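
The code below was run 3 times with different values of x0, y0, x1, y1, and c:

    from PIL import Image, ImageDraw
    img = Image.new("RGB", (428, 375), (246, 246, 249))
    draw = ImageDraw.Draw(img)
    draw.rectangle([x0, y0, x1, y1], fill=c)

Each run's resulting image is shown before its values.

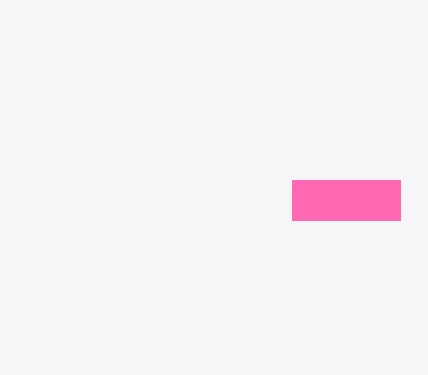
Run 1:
x0 = 292, y0 = 180, x1 = 400, y1 = 220, c = 'hotpink'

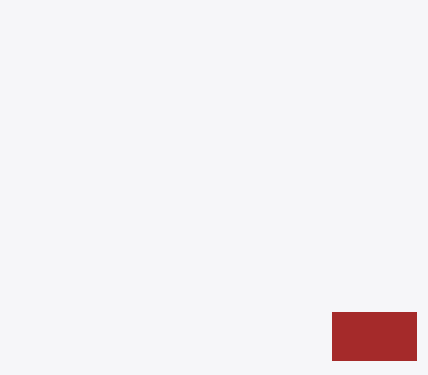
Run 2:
x0 = 332
y0 = 312
x1 = 416
y1 = 360
c = 'brown'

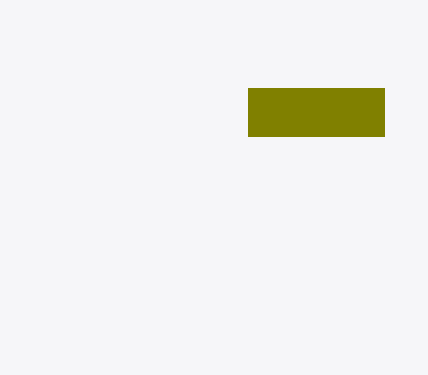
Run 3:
x0 = 248, y0 = 88, x1 = 384, y1 = 136, c = 'olive'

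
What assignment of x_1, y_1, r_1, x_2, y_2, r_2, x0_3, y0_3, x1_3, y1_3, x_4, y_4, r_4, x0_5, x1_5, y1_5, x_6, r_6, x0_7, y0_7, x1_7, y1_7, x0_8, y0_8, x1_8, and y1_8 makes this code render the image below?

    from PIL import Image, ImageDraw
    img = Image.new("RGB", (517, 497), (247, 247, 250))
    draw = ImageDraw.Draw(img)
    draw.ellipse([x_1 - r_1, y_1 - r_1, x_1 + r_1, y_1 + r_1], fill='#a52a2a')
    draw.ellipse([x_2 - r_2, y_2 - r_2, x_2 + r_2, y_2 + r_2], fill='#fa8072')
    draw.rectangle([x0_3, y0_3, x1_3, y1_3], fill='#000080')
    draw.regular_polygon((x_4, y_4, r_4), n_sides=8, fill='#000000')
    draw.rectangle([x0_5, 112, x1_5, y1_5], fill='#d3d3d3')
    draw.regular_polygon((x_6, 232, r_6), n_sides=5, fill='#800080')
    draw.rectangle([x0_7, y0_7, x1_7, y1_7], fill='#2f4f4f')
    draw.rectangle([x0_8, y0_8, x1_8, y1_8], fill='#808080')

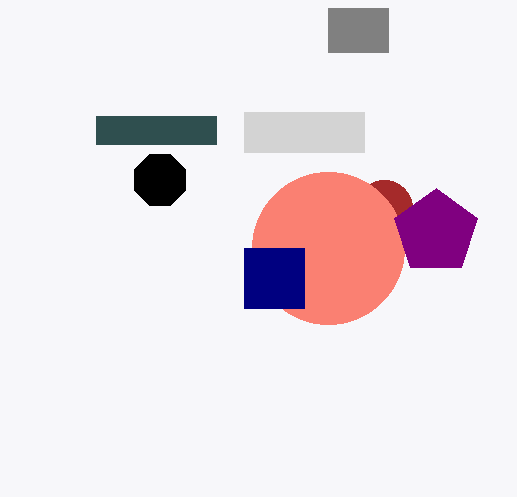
x_1 = 384; y_1 = 208; r_1 = 28; x_2 = 328; y_2 = 248; r_2 = 76; x0_3 = 244; y0_3 = 248; x1_3 = 304; y1_3 = 308; x_4 = 160; y_4 = 180; r_4 = 28; x0_5 = 244; x1_5 = 364; y1_5 = 152; x_6 = 436; r_6 = 44; x0_7 = 96; y0_7 = 116; x1_7 = 216; y1_7 = 144; x0_8 = 328; y0_8 = 8; x1_8 = 388; y1_8 = 52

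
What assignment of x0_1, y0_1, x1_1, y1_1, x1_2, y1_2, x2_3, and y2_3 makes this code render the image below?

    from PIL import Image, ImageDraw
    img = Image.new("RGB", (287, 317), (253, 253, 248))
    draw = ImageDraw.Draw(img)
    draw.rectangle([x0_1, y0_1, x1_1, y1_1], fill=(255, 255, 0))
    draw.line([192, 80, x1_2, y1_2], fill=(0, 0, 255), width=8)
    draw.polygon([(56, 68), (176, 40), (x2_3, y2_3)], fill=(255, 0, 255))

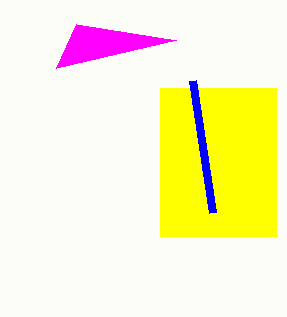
x0_1 = 160
y0_1 = 88
x1_1 = 276
y1_1 = 236
x1_2 = 212
y1_2 = 212
x2_3 = 76
y2_3 = 24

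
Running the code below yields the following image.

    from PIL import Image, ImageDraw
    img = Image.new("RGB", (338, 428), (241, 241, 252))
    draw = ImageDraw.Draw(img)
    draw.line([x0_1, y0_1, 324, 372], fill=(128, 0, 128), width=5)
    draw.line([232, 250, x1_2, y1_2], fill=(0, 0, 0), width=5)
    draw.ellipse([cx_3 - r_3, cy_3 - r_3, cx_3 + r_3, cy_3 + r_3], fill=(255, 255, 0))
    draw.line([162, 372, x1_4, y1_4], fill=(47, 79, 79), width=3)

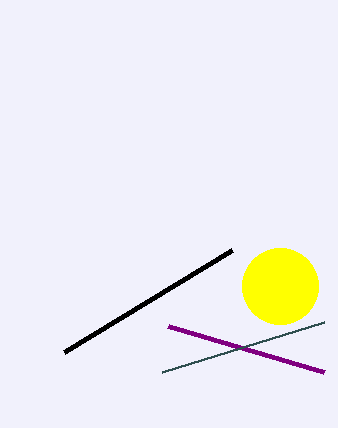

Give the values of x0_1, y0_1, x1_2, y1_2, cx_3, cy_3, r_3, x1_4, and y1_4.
x0_1 = 168, y0_1 = 326, x1_2 = 64, y1_2 = 352, cx_3 = 280, cy_3 = 286, r_3 = 38, x1_4 = 324, y1_4 = 322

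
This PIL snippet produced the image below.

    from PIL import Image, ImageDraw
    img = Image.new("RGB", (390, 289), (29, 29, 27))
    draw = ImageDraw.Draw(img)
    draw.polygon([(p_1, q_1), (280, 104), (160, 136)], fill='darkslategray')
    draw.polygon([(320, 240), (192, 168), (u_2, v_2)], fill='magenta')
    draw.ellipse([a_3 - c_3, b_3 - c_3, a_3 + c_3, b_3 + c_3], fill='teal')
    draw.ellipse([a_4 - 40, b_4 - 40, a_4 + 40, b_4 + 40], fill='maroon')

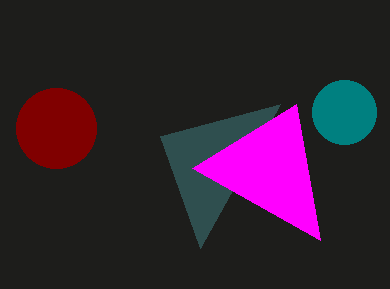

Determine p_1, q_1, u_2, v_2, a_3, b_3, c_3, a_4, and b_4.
p_1 = 200; q_1 = 248; u_2 = 296; v_2 = 104; a_3 = 344; b_3 = 112; c_3 = 32; a_4 = 56; b_4 = 128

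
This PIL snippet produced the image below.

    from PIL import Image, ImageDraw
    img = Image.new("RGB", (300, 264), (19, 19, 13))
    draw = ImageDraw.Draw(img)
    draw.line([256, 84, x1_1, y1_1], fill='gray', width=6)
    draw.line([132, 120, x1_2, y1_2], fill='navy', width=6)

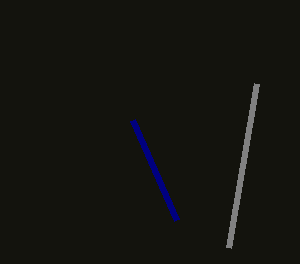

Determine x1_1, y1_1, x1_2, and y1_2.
x1_1 = 228, y1_1 = 248, x1_2 = 176, y1_2 = 220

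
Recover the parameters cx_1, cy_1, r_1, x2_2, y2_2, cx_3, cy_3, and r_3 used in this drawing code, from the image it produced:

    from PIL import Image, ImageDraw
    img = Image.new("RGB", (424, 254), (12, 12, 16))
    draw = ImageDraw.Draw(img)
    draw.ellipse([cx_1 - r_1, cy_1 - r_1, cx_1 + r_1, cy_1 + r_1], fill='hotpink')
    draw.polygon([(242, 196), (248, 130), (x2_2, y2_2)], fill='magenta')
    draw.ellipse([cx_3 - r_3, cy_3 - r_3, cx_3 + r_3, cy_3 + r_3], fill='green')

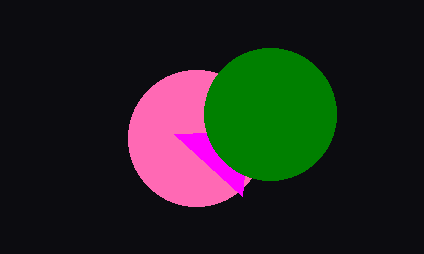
cx_1 = 196
cy_1 = 138
r_1 = 68
x2_2 = 174
y2_2 = 134
cx_3 = 270
cy_3 = 114
r_3 = 66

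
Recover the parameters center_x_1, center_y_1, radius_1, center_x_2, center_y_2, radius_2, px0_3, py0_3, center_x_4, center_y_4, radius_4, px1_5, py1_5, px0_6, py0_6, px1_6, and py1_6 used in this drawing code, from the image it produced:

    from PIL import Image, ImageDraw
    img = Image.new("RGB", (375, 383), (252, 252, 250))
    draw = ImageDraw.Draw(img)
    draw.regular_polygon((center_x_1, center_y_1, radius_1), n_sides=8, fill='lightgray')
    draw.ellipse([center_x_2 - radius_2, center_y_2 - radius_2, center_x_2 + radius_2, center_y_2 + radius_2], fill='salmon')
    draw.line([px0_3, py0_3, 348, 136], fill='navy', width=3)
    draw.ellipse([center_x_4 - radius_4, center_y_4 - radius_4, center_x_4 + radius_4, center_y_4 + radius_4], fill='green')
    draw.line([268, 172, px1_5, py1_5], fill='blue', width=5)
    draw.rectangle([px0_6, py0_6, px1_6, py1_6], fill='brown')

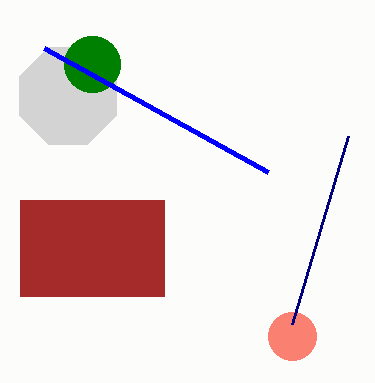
center_x_1 = 68; center_y_1 = 96; radius_1 = 52; center_x_2 = 292; center_y_2 = 336; radius_2 = 24; px0_3 = 292; py0_3 = 324; center_x_4 = 92; center_y_4 = 64; radius_4 = 28; px1_5 = 44; py1_5 = 48; px0_6 = 20; py0_6 = 200; px1_6 = 164; py1_6 = 296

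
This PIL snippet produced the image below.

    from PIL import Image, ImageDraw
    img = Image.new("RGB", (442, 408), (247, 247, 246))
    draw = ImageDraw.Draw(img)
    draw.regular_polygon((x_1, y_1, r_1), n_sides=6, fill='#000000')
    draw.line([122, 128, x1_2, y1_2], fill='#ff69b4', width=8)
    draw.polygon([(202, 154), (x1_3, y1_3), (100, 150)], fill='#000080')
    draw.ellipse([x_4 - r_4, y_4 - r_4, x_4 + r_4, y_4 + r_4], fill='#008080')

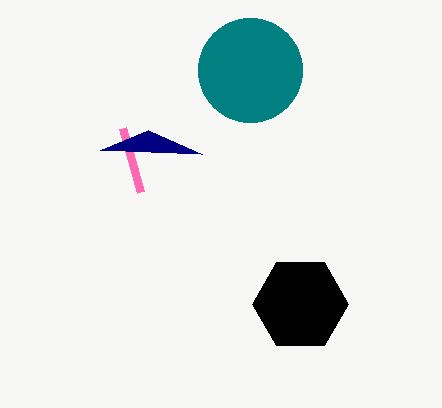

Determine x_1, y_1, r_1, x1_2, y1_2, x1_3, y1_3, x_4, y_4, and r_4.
x_1 = 300; y_1 = 304; r_1 = 48; x1_2 = 140; y1_2 = 192; x1_3 = 148; y1_3 = 130; x_4 = 250; y_4 = 70; r_4 = 52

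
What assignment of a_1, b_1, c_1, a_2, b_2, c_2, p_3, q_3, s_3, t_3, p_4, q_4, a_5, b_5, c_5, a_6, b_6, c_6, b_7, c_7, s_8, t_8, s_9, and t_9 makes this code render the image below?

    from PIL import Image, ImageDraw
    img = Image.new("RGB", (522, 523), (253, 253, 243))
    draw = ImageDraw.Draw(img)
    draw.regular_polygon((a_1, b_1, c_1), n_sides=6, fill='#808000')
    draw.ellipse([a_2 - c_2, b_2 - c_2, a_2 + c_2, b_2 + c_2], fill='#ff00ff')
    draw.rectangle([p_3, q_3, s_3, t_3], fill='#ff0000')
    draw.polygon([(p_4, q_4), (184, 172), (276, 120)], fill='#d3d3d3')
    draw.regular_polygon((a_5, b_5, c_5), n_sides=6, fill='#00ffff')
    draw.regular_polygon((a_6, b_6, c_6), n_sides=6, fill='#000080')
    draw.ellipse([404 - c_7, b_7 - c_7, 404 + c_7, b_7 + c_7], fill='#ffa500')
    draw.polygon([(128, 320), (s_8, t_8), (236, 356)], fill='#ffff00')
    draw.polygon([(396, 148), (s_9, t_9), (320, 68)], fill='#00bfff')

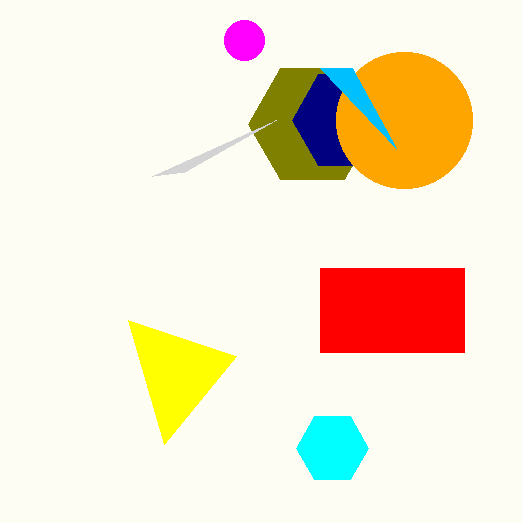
a_1 = 312, b_1 = 124, c_1 = 64, a_2 = 244, b_2 = 40, c_2 = 20, p_3 = 320, q_3 = 268, s_3 = 464, t_3 = 352, p_4 = 152, q_4 = 176, a_5 = 332, b_5 = 448, c_5 = 36, a_6 = 344, b_6 = 120, c_6 = 52, b_7 = 120, c_7 = 68, s_8 = 164, t_8 = 444, s_9 = 352, t_9 = 68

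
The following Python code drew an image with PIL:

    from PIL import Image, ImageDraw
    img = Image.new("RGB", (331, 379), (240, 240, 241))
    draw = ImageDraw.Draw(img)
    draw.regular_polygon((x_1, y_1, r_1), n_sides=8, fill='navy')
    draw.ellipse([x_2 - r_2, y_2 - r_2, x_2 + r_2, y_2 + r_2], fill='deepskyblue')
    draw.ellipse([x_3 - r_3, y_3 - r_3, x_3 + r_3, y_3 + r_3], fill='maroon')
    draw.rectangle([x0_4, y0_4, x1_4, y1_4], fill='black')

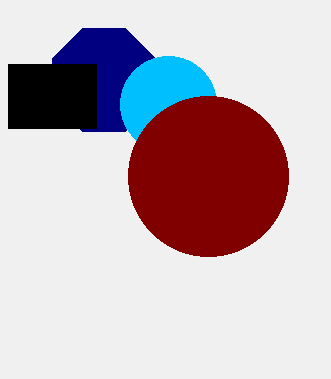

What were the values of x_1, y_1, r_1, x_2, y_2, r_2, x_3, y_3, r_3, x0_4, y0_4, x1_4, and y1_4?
x_1 = 104, y_1 = 80, r_1 = 56, x_2 = 168, y_2 = 104, r_2 = 48, x_3 = 208, y_3 = 176, r_3 = 80, x0_4 = 8, y0_4 = 64, x1_4 = 96, y1_4 = 128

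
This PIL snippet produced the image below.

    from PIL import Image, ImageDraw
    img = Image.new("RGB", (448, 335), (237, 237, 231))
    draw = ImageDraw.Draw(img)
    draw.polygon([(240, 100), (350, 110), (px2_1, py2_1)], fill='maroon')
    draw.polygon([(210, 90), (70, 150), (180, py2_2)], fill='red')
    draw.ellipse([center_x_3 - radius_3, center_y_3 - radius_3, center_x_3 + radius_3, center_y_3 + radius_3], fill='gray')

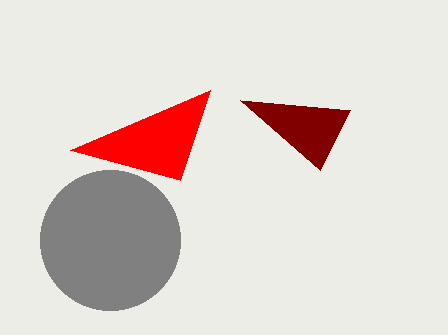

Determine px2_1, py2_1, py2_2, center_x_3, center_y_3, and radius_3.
px2_1 = 320; py2_1 = 170; py2_2 = 180; center_x_3 = 110; center_y_3 = 240; radius_3 = 70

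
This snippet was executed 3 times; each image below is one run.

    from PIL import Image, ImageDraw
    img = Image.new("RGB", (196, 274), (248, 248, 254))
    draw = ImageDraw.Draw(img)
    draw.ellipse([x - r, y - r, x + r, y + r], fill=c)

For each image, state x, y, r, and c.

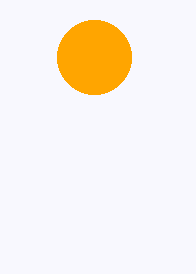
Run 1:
x = 94
y = 57
r = 37
c = 'orange'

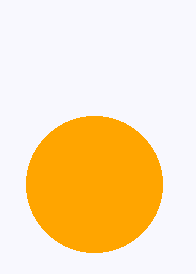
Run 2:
x = 94, y = 184, r = 68, c = 'orange'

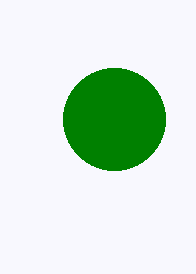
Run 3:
x = 114; y = 119; r = 51; c = 'green'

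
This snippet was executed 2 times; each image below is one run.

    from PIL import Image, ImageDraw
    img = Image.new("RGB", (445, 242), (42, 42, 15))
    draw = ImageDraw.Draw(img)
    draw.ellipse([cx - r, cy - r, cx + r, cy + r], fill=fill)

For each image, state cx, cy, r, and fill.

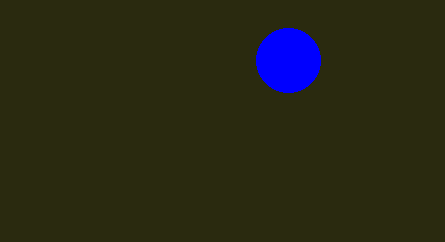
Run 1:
cx = 288, cy = 60, r = 32, fill = 'blue'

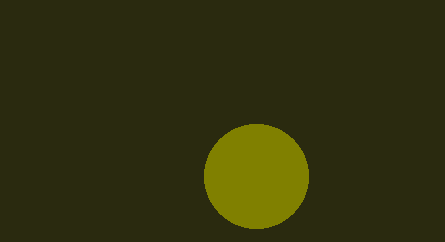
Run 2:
cx = 256
cy = 176
r = 52
fill = 'olive'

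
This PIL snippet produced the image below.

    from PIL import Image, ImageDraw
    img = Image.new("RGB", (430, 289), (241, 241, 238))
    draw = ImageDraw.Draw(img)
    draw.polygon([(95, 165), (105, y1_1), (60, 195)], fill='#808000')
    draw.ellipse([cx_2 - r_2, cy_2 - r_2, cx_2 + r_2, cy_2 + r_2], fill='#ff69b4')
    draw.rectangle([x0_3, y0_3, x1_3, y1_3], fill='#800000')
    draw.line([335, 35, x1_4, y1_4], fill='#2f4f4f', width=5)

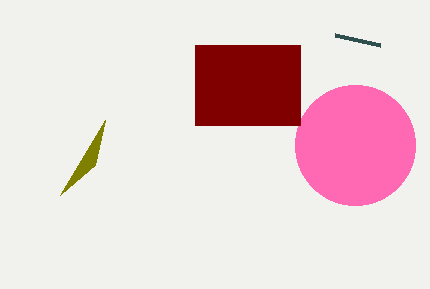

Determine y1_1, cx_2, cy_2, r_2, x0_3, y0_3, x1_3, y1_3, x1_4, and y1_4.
y1_1 = 120; cx_2 = 355; cy_2 = 145; r_2 = 60; x0_3 = 195; y0_3 = 45; x1_3 = 300; y1_3 = 125; x1_4 = 380; y1_4 = 45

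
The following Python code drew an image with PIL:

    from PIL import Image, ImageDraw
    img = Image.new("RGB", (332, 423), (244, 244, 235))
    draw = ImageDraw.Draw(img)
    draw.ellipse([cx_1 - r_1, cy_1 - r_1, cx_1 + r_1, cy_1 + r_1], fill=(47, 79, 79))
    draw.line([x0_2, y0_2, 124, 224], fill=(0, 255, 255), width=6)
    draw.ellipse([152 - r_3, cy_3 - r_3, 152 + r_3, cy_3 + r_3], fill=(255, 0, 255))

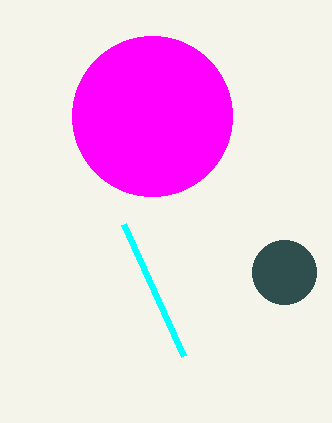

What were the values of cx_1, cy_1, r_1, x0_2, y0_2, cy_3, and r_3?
cx_1 = 284; cy_1 = 272; r_1 = 32; x0_2 = 184; y0_2 = 356; cy_3 = 116; r_3 = 80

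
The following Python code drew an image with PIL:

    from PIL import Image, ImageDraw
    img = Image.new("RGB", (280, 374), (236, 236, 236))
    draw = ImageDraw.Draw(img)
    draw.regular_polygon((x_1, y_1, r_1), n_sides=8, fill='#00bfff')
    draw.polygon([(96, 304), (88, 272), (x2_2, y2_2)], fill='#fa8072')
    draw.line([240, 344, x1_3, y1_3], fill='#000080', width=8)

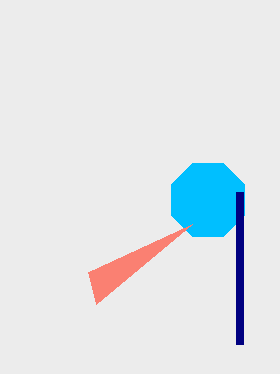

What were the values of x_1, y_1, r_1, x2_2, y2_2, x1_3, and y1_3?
x_1 = 208
y_1 = 200
r_1 = 40
x2_2 = 192
y2_2 = 224
x1_3 = 240
y1_3 = 192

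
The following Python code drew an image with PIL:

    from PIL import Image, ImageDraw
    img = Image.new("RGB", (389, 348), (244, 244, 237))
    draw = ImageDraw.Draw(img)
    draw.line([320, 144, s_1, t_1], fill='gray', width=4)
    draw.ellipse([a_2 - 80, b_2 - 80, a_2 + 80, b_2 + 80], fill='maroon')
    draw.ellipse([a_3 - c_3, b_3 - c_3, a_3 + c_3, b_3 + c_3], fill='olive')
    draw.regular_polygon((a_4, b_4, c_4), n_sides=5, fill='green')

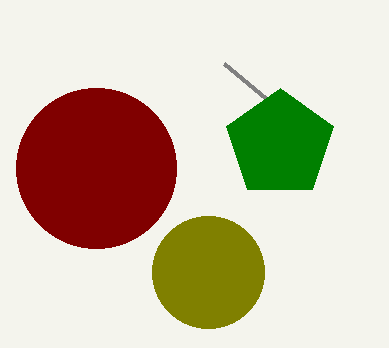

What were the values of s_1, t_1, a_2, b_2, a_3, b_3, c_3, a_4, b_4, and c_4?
s_1 = 224, t_1 = 64, a_2 = 96, b_2 = 168, a_3 = 208, b_3 = 272, c_3 = 56, a_4 = 280, b_4 = 144, c_4 = 56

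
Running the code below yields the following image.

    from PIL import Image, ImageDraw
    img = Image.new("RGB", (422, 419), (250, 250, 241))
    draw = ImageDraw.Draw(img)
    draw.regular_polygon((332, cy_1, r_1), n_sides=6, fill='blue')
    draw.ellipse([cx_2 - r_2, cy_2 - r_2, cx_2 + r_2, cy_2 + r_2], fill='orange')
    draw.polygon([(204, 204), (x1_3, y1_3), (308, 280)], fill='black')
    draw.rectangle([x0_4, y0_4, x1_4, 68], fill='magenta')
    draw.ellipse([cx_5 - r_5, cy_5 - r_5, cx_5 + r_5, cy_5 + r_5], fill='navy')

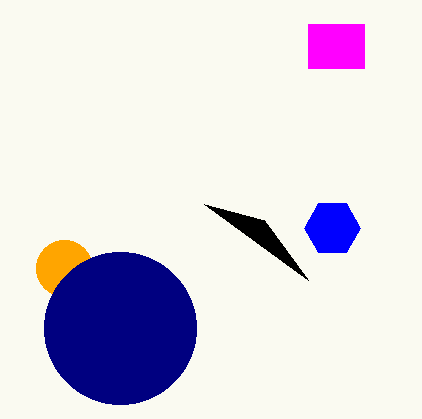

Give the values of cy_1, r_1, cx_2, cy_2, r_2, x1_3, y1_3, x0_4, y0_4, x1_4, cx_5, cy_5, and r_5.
cy_1 = 228
r_1 = 28
cx_2 = 64
cy_2 = 268
r_2 = 28
x1_3 = 264
y1_3 = 220
x0_4 = 308
y0_4 = 24
x1_4 = 364
cx_5 = 120
cy_5 = 328
r_5 = 76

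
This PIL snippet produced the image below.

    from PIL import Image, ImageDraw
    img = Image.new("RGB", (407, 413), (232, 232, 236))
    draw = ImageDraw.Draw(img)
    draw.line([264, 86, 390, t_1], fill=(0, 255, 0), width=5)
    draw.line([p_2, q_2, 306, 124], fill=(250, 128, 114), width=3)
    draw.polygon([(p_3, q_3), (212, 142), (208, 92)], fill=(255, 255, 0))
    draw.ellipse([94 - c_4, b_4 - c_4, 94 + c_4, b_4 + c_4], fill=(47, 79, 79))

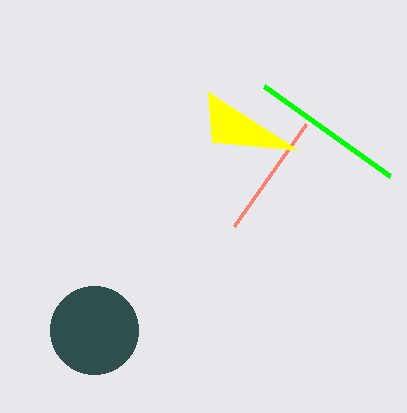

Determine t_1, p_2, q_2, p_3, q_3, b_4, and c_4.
t_1 = 176; p_2 = 234; q_2 = 226; p_3 = 298; q_3 = 150; b_4 = 330; c_4 = 44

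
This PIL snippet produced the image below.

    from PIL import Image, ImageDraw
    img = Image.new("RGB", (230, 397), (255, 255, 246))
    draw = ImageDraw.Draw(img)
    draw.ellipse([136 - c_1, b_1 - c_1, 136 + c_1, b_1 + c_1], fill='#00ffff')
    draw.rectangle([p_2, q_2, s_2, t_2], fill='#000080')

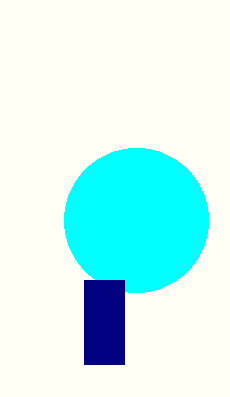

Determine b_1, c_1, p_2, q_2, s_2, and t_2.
b_1 = 220; c_1 = 72; p_2 = 84; q_2 = 280; s_2 = 124; t_2 = 364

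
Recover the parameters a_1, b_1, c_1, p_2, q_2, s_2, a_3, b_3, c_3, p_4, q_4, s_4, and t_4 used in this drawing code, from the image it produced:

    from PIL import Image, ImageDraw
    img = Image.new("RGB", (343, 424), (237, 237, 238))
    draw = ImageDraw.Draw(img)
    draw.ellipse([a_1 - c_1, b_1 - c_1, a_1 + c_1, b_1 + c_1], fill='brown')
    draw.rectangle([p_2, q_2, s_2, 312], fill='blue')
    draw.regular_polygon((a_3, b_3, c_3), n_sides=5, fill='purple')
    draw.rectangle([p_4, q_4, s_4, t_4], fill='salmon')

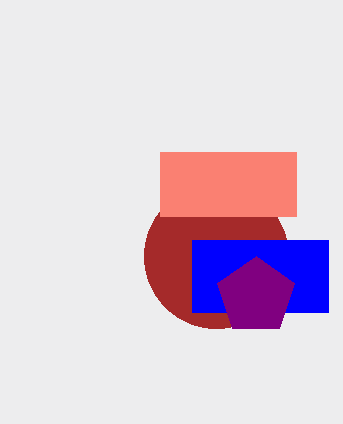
a_1 = 216
b_1 = 256
c_1 = 72
p_2 = 192
q_2 = 240
s_2 = 328
a_3 = 256
b_3 = 296
c_3 = 40
p_4 = 160
q_4 = 152
s_4 = 296
t_4 = 216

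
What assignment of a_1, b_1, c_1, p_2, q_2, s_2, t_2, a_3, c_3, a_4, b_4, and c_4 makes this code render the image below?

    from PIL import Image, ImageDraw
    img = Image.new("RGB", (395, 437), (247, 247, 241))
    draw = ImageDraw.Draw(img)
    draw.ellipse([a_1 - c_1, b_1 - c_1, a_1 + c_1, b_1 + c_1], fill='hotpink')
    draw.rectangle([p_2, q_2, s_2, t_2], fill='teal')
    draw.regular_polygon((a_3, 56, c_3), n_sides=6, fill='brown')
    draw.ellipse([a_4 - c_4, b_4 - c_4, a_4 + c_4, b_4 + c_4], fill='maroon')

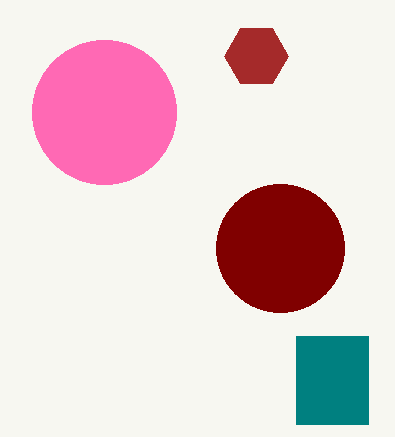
a_1 = 104; b_1 = 112; c_1 = 72; p_2 = 296; q_2 = 336; s_2 = 368; t_2 = 424; a_3 = 256; c_3 = 32; a_4 = 280; b_4 = 248; c_4 = 64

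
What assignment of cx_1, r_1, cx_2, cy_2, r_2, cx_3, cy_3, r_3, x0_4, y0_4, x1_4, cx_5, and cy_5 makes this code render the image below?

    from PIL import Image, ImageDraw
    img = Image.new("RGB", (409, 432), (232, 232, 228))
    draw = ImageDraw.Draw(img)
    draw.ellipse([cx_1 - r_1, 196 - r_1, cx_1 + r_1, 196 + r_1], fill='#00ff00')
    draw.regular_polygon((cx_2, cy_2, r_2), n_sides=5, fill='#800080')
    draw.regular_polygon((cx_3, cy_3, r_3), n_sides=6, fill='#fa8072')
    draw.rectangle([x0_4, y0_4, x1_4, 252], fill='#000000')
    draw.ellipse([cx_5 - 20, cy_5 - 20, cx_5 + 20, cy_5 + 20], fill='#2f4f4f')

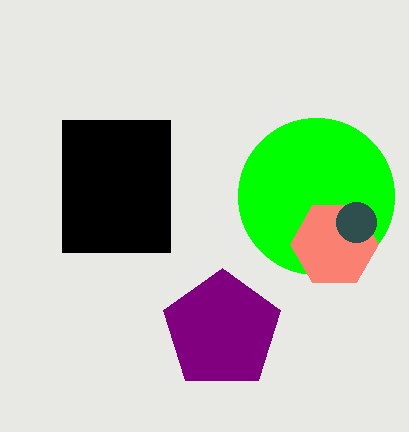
cx_1 = 316, r_1 = 78, cx_2 = 222, cy_2 = 330, r_2 = 62, cx_3 = 334, cy_3 = 244, r_3 = 44, x0_4 = 62, y0_4 = 120, x1_4 = 170, cx_5 = 356, cy_5 = 222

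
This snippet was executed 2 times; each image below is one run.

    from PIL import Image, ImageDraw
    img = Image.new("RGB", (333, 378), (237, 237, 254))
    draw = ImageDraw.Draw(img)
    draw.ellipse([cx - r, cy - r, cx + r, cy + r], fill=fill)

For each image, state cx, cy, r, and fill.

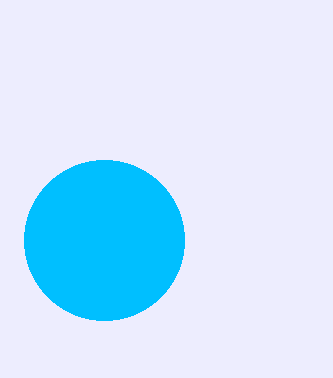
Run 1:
cx = 104, cy = 240, r = 80, fill = 'deepskyblue'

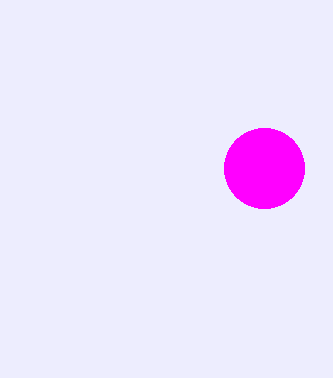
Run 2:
cx = 264
cy = 168
r = 40
fill = 'magenta'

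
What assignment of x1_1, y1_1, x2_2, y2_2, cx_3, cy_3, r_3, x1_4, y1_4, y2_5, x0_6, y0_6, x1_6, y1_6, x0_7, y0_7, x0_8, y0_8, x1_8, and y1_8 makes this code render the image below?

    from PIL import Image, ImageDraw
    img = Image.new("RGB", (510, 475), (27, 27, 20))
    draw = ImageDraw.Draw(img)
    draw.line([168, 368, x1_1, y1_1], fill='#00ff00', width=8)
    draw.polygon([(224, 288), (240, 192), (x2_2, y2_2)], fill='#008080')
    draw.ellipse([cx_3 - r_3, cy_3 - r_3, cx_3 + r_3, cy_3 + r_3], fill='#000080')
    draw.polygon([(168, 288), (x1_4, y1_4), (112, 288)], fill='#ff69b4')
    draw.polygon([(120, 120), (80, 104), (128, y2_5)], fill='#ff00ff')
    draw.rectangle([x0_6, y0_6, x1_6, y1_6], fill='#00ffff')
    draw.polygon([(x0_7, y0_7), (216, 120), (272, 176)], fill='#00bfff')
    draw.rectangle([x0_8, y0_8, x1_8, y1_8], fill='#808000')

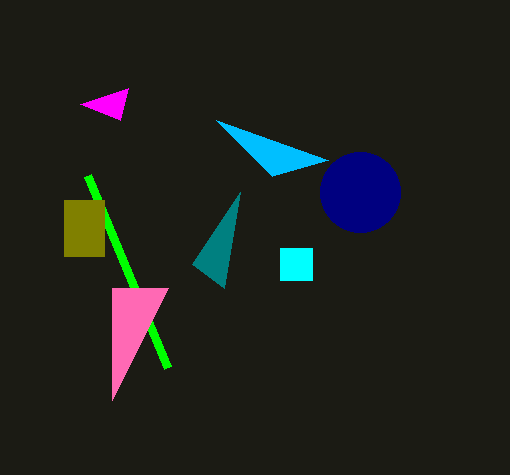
x1_1 = 88; y1_1 = 176; x2_2 = 192; y2_2 = 264; cx_3 = 360; cy_3 = 192; r_3 = 40; x1_4 = 112; y1_4 = 400; y2_5 = 88; x0_6 = 280; y0_6 = 248; x1_6 = 312; y1_6 = 280; x0_7 = 328; y0_7 = 160; x0_8 = 64; y0_8 = 200; x1_8 = 104; y1_8 = 256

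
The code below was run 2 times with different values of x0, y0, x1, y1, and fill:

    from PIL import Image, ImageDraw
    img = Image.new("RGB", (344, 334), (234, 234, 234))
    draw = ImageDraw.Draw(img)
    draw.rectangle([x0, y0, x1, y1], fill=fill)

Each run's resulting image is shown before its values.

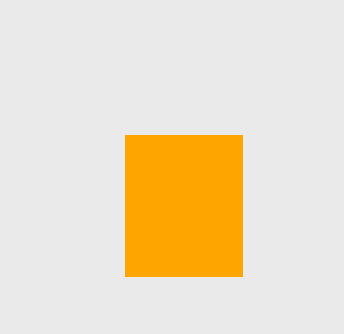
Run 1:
x0 = 125, y0 = 135, x1 = 242, y1 = 276, fill = 'orange'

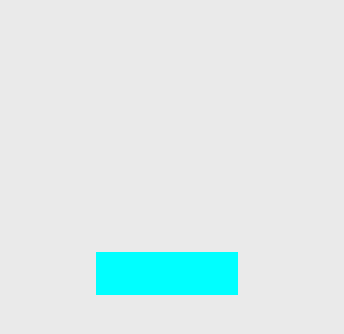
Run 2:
x0 = 96, y0 = 252, x1 = 237, y1 = 294, fill = 'cyan'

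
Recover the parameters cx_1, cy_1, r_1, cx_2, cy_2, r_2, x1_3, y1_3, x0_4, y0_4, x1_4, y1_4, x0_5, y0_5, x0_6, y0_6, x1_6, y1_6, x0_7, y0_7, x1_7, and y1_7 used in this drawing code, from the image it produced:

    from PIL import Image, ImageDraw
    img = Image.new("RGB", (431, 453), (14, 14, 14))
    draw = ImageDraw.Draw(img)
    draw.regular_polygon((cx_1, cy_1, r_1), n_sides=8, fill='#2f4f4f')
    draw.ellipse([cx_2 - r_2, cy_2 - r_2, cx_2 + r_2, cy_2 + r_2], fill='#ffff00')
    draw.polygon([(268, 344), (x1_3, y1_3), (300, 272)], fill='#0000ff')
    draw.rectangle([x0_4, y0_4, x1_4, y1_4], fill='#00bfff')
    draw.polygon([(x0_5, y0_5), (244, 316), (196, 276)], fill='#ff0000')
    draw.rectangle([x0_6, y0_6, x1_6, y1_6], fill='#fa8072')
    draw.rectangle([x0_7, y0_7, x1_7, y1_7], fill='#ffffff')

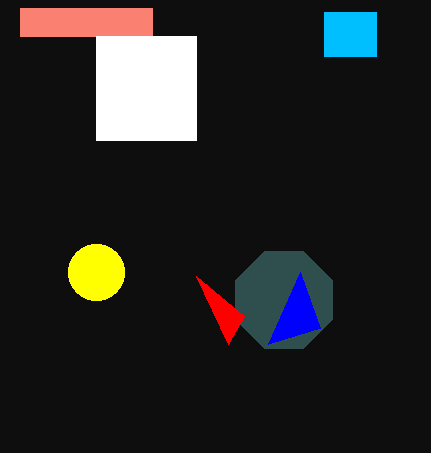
cx_1 = 284; cy_1 = 300; r_1 = 52; cx_2 = 96; cy_2 = 272; r_2 = 28; x1_3 = 320; y1_3 = 328; x0_4 = 324; y0_4 = 12; x1_4 = 376; y1_4 = 56; x0_5 = 228; y0_5 = 344; x0_6 = 20; y0_6 = 8; x1_6 = 152; y1_6 = 36; x0_7 = 96; y0_7 = 36; x1_7 = 196; y1_7 = 140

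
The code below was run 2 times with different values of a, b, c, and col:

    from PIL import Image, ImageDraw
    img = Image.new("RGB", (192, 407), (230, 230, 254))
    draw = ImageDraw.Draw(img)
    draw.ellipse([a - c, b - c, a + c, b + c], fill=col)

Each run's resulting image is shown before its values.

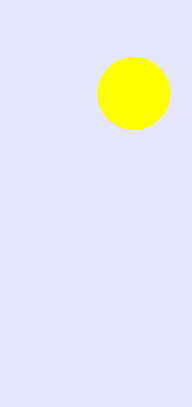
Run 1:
a = 133
b = 93
c = 36
col = 'yellow'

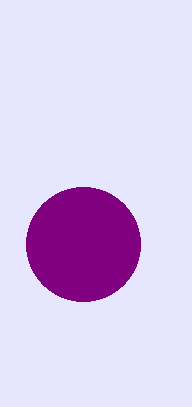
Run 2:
a = 83
b = 244
c = 57
col = 'purple'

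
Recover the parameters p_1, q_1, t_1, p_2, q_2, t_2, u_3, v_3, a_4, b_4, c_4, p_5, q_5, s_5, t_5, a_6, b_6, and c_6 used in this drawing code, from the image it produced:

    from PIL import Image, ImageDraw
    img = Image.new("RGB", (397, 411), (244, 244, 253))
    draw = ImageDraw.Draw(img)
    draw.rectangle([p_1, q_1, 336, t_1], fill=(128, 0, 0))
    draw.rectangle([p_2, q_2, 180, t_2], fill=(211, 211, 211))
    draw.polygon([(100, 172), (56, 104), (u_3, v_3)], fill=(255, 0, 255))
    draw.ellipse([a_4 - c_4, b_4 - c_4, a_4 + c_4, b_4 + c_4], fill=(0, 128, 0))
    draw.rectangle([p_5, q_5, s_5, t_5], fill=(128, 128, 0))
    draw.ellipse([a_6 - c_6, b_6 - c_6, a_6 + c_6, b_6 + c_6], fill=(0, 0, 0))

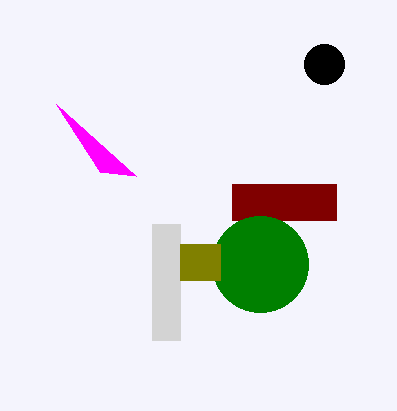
p_1 = 232, q_1 = 184, t_1 = 220, p_2 = 152, q_2 = 224, t_2 = 340, u_3 = 136, v_3 = 176, a_4 = 260, b_4 = 264, c_4 = 48, p_5 = 180, q_5 = 244, s_5 = 220, t_5 = 280, a_6 = 324, b_6 = 64, c_6 = 20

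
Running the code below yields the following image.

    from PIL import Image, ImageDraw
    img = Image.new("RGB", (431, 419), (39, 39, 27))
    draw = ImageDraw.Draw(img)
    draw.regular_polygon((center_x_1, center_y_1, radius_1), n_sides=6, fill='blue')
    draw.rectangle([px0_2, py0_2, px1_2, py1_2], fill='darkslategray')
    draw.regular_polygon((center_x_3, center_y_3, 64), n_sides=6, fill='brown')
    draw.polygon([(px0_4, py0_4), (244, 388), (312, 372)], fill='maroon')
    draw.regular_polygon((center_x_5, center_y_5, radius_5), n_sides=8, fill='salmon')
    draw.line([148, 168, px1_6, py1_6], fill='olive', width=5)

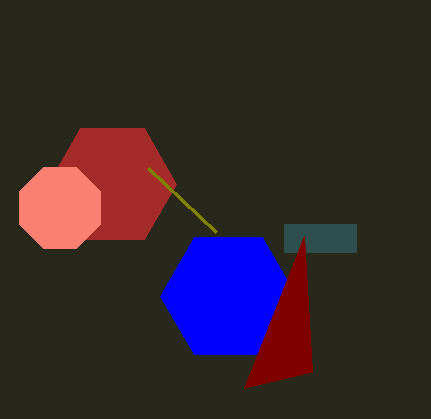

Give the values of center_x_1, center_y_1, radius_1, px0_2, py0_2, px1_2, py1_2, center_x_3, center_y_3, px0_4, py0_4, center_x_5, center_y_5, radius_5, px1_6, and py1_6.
center_x_1 = 228, center_y_1 = 296, radius_1 = 68, px0_2 = 284, py0_2 = 224, px1_2 = 356, py1_2 = 252, center_x_3 = 112, center_y_3 = 184, px0_4 = 304, py0_4 = 236, center_x_5 = 60, center_y_5 = 208, radius_5 = 44, px1_6 = 216, py1_6 = 232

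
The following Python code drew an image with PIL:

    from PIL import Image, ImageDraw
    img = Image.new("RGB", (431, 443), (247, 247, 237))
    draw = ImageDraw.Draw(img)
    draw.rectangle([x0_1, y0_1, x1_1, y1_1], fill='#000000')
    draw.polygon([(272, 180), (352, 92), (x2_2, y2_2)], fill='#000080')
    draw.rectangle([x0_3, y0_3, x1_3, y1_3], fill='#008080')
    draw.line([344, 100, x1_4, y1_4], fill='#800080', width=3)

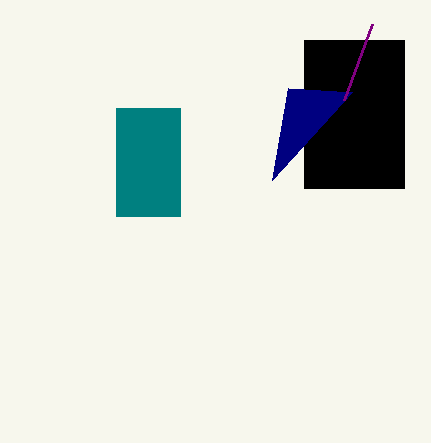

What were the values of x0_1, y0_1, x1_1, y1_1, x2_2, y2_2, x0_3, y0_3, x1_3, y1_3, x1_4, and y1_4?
x0_1 = 304, y0_1 = 40, x1_1 = 404, y1_1 = 188, x2_2 = 288, y2_2 = 88, x0_3 = 116, y0_3 = 108, x1_3 = 180, y1_3 = 216, x1_4 = 372, y1_4 = 24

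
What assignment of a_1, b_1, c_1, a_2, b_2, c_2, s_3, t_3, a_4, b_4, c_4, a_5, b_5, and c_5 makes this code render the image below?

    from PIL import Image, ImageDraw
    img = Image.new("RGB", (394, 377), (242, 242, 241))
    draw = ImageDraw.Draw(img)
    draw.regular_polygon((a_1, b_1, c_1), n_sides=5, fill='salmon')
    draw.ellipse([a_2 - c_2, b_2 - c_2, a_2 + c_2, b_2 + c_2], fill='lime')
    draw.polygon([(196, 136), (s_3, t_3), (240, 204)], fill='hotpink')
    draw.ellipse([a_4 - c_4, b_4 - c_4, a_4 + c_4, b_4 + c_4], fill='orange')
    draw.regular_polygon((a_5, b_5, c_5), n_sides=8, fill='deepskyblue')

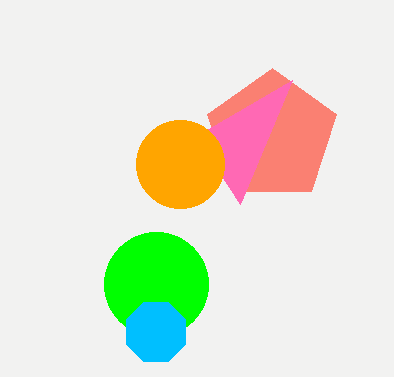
a_1 = 272, b_1 = 136, c_1 = 68, a_2 = 156, b_2 = 284, c_2 = 52, s_3 = 292, t_3 = 80, a_4 = 180, b_4 = 164, c_4 = 44, a_5 = 156, b_5 = 332, c_5 = 32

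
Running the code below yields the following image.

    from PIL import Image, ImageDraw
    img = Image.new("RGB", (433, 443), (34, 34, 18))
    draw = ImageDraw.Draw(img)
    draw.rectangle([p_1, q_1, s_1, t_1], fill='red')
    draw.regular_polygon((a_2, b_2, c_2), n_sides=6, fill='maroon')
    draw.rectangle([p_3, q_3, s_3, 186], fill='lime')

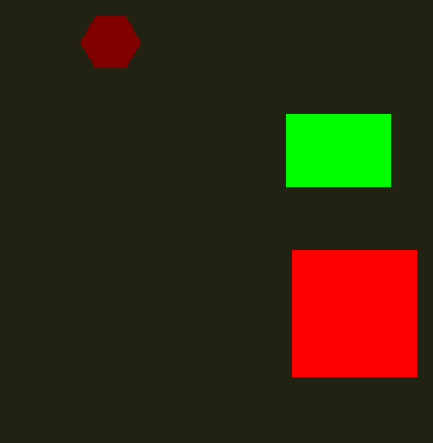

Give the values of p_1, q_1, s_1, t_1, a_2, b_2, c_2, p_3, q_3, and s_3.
p_1 = 292, q_1 = 250, s_1 = 416, t_1 = 376, a_2 = 110, b_2 = 42, c_2 = 30, p_3 = 286, q_3 = 114, s_3 = 390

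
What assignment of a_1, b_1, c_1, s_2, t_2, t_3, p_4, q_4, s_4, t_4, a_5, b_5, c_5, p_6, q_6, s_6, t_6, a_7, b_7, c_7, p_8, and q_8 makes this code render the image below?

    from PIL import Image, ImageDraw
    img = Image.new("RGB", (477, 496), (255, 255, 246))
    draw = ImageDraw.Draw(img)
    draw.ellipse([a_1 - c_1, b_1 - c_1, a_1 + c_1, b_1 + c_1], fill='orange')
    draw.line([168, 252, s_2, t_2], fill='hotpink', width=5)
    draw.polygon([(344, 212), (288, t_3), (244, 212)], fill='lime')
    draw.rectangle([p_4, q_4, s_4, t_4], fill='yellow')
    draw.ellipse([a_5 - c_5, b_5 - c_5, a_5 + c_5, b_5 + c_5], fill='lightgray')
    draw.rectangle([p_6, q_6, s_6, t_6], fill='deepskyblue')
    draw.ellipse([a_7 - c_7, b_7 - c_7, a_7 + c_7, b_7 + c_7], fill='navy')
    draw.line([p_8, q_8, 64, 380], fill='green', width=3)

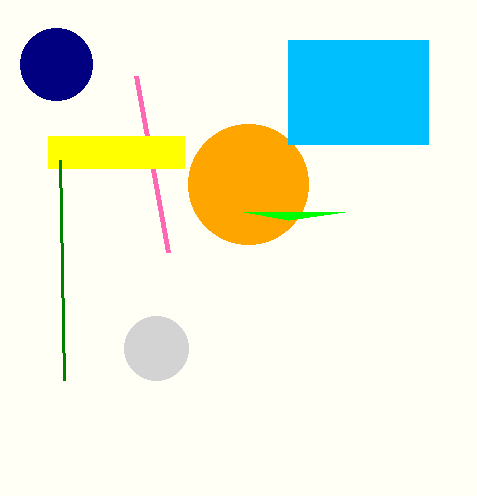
a_1 = 248
b_1 = 184
c_1 = 60
s_2 = 136
t_2 = 76
t_3 = 220
p_4 = 48
q_4 = 136
s_4 = 184
t_4 = 168
a_5 = 156
b_5 = 348
c_5 = 32
p_6 = 288
q_6 = 40
s_6 = 428
t_6 = 144
a_7 = 56
b_7 = 64
c_7 = 36
p_8 = 60
q_8 = 160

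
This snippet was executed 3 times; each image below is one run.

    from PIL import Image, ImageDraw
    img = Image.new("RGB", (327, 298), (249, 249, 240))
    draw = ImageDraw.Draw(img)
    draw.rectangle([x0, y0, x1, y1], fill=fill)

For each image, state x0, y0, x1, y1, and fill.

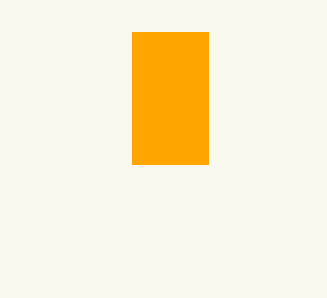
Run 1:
x0 = 132, y0 = 32, x1 = 208, y1 = 164, fill = 'orange'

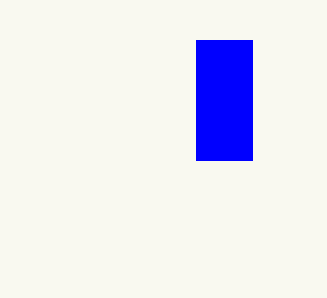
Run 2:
x0 = 196
y0 = 40
x1 = 252
y1 = 160
fill = 'blue'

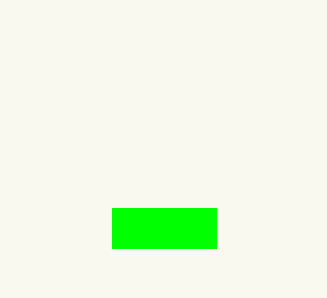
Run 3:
x0 = 112
y0 = 208
x1 = 216
y1 = 248
fill = 'lime'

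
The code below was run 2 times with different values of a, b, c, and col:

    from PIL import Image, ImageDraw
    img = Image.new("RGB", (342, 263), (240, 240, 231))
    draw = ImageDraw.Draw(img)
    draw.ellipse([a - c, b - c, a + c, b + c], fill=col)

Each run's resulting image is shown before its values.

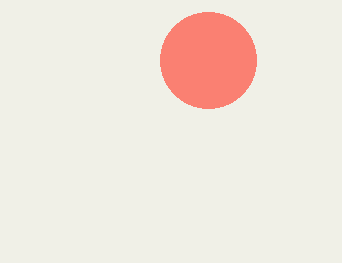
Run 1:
a = 208, b = 60, c = 48, col = 'salmon'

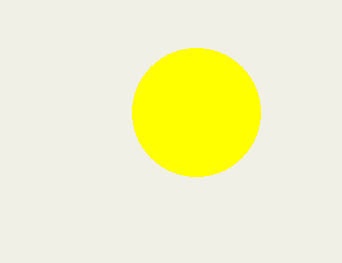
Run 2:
a = 196; b = 112; c = 64; col = 'yellow'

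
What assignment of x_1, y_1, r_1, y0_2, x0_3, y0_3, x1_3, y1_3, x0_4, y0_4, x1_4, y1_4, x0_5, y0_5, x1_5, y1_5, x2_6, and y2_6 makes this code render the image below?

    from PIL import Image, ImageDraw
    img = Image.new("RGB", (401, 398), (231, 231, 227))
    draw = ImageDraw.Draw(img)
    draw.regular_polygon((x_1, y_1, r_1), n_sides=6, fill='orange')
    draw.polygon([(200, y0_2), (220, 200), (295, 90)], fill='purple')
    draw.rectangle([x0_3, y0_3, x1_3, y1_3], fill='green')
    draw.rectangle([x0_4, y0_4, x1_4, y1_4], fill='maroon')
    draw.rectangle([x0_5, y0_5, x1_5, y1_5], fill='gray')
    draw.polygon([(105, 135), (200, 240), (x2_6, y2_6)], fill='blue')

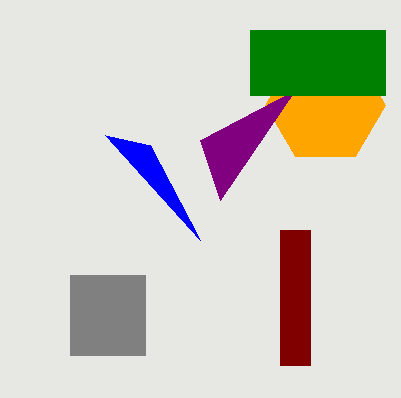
x_1 = 325, y_1 = 105, r_1 = 60, y0_2 = 140, x0_3 = 250, y0_3 = 30, x1_3 = 385, y1_3 = 95, x0_4 = 280, y0_4 = 230, x1_4 = 310, y1_4 = 365, x0_5 = 70, y0_5 = 275, x1_5 = 145, y1_5 = 355, x2_6 = 150, y2_6 = 145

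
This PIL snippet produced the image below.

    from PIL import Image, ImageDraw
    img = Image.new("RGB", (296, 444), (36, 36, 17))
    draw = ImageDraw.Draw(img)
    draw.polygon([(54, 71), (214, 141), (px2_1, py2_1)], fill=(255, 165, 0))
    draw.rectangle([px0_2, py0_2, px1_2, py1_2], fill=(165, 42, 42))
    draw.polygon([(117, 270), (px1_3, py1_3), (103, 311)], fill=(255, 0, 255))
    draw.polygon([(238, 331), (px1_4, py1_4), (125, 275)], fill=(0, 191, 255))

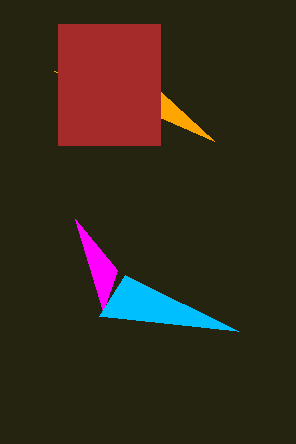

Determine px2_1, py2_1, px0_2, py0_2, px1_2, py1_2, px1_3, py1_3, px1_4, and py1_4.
px2_1 = 161, py2_1 = 92, px0_2 = 58, py0_2 = 24, px1_2 = 160, py1_2 = 145, px1_3 = 75, py1_3 = 219, px1_4 = 99, py1_4 = 316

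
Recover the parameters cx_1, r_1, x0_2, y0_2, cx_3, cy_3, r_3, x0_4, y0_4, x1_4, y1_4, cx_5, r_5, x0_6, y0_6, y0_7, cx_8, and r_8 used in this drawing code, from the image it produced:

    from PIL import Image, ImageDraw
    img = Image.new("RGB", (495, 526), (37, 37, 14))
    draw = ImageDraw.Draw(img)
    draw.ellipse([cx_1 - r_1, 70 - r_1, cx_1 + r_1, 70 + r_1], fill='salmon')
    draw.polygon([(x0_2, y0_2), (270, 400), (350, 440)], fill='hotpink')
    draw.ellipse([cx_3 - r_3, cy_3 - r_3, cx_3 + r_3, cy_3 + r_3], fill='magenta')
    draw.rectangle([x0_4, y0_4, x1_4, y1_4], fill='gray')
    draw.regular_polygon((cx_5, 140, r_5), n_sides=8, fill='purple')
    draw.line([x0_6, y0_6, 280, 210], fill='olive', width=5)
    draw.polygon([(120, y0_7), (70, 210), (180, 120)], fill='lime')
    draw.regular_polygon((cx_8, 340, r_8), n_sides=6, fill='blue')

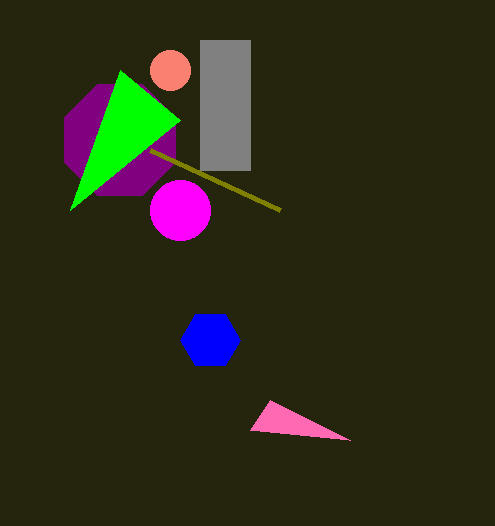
cx_1 = 170; r_1 = 20; x0_2 = 250; y0_2 = 430; cx_3 = 180; cy_3 = 210; r_3 = 30; x0_4 = 200; y0_4 = 40; x1_4 = 250; y1_4 = 170; cx_5 = 120; r_5 = 60; x0_6 = 150; y0_6 = 150; y0_7 = 70; cx_8 = 210; r_8 = 30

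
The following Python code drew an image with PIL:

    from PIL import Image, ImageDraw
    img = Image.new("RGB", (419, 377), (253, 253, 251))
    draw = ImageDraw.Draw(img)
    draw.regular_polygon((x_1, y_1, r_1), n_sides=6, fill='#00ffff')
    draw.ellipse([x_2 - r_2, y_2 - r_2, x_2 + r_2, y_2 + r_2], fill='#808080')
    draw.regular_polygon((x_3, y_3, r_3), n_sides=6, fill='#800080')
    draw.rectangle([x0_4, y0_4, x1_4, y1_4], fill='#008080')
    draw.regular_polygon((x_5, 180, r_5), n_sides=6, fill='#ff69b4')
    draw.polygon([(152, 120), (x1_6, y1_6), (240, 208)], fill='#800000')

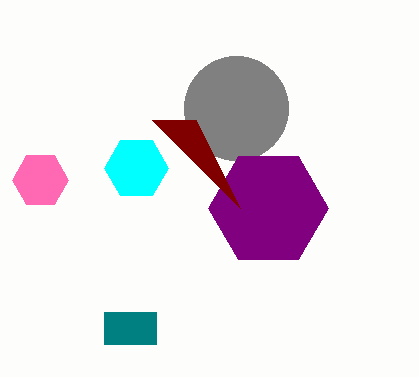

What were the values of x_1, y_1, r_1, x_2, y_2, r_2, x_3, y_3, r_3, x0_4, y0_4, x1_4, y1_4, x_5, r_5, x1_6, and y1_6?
x_1 = 136
y_1 = 168
r_1 = 32
x_2 = 236
y_2 = 108
r_2 = 52
x_3 = 268
y_3 = 208
r_3 = 60
x0_4 = 104
y0_4 = 312
x1_4 = 156
y1_4 = 344
x_5 = 40
r_5 = 28
x1_6 = 196
y1_6 = 120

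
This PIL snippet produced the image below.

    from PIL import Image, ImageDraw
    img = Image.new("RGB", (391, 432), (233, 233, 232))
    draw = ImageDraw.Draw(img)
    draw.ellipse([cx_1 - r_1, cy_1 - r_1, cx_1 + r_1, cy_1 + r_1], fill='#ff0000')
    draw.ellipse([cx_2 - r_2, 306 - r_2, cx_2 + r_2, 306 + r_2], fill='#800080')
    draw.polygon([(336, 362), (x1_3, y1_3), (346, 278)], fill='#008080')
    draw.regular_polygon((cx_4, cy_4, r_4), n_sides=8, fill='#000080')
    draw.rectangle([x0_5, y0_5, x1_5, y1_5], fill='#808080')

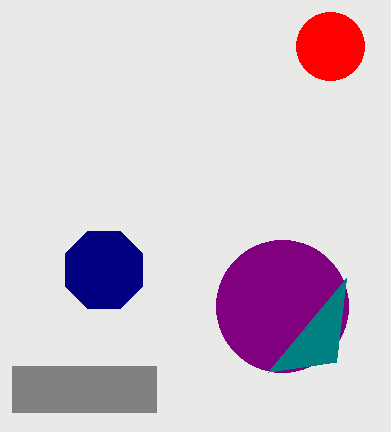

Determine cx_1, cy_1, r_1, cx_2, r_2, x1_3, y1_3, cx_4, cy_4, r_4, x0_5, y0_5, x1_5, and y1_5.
cx_1 = 330, cy_1 = 46, r_1 = 34, cx_2 = 282, r_2 = 66, x1_3 = 268, y1_3 = 372, cx_4 = 104, cy_4 = 270, r_4 = 42, x0_5 = 12, y0_5 = 366, x1_5 = 156, y1_5 = 412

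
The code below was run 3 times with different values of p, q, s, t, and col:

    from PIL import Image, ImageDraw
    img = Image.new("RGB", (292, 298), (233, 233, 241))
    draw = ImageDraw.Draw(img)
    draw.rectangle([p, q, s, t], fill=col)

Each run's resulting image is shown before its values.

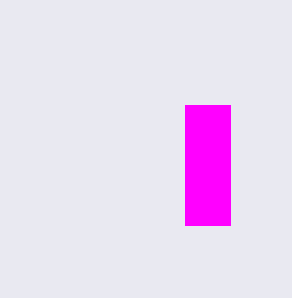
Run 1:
p = 185, q = 105, s = 230, t = 225, col = 'magenta'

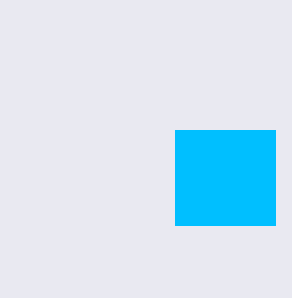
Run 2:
p = 175, q = 130, s = 275, t = 225, col = 'deepskyblue'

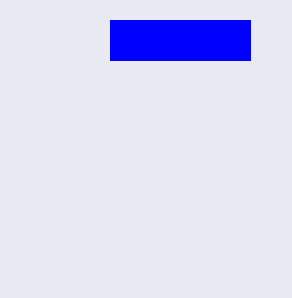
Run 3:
p = 110; q = 20; s = 250; t = 60; col = 'blue'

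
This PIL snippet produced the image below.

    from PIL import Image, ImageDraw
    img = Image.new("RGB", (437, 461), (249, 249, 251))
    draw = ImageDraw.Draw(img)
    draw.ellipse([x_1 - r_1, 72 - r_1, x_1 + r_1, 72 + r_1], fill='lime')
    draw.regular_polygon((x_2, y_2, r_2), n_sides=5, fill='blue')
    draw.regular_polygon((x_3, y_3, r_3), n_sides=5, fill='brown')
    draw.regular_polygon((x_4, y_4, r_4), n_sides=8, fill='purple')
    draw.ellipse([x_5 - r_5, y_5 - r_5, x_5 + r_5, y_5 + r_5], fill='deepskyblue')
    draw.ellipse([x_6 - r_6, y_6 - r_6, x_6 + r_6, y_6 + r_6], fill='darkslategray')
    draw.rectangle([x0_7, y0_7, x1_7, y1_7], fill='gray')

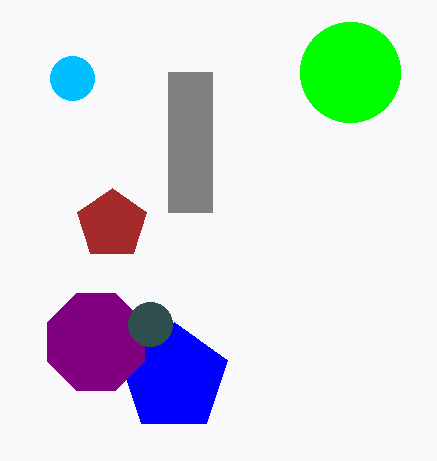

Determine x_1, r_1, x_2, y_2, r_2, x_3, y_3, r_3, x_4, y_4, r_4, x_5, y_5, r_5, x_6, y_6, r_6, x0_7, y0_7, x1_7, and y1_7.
x_1 = 350
r_1 = 50
x_2 = 174
y_2 = 378
r_2 = 56
x_3 = 112
y_3 = 224
r_3 = 36
x_4 = 96
y_4 = 342
r_4 = 52
x_5 = 72
y_5 = 78
r_5 = 22
x_6 = 150
y_6 = 324
r_6 = 22
x0_7 = 168
y0_7 = 72
x1_7 = 212
y1_7 = 212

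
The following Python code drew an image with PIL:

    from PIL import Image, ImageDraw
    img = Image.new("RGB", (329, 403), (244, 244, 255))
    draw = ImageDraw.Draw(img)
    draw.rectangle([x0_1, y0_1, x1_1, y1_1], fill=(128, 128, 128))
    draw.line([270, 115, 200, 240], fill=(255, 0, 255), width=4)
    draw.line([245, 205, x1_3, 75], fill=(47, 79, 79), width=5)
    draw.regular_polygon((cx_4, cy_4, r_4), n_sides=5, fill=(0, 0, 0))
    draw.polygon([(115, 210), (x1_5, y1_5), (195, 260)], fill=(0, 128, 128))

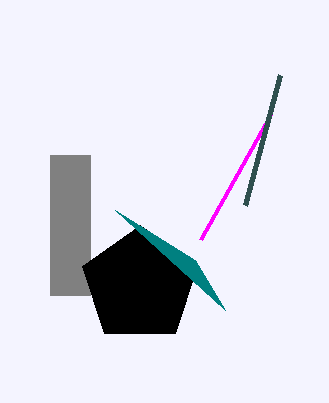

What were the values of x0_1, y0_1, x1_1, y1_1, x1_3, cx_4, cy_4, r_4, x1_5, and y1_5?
x0_1 = 50, y0_1 = 155, x1_1 = 90, y1_1 = 295, x1_3 = 280, cx_4 = 140, cy_4 = 285, r_4 = 60, x1_5 = 225, y1_5 = 310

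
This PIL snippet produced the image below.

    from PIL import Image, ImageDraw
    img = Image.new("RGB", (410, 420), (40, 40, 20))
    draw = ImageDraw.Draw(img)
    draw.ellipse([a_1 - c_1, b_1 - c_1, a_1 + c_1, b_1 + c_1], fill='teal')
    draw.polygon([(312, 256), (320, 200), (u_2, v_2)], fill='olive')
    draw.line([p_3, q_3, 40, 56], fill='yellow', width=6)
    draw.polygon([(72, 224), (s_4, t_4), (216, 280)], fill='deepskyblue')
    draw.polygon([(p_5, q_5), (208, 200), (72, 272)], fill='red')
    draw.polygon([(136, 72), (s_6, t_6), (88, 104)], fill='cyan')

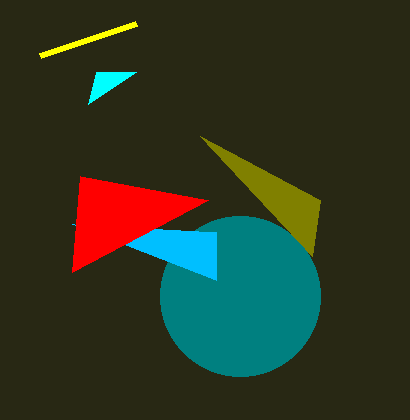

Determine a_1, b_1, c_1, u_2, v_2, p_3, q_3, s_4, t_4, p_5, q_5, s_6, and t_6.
a_1 = 240; b_1 = 296; c_1 = 80; u_2 = 200; v_2 = 136; p_3 = 136; q_3 = 24; s_4 = 216; t_4 = 232; p_5 = 80; q_5 = 176; s_6 = 96; t_6 = 72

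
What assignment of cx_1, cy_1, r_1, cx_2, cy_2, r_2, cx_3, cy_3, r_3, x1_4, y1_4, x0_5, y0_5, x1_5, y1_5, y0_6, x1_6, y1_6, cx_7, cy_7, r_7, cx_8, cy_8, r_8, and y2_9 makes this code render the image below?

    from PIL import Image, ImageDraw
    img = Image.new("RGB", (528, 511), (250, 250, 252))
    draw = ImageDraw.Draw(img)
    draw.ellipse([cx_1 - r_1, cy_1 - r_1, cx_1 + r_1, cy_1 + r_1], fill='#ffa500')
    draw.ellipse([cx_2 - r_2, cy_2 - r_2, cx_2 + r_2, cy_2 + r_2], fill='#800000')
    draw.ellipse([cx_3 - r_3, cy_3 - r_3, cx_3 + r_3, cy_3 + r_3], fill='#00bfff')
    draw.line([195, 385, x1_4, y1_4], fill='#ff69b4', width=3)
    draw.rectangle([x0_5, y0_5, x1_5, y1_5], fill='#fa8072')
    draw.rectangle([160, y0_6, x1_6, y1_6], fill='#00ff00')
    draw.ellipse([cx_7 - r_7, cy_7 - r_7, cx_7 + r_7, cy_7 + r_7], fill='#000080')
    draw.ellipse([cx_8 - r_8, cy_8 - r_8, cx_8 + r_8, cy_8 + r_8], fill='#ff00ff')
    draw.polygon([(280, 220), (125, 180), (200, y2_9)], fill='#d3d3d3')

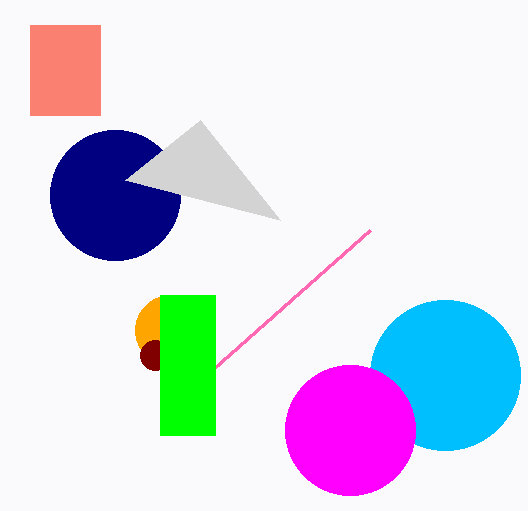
cx_1 = 170
cy_1 = 330
r_1 = 35
cx_2 = 155
cy_2 = 355
r_2 = 15
cx_3 = 445
cy_3 = 375
r_3 = 75
x1_4 = 370
y1_4 = 230
x0_5 = 30
y0_5 = 25
x1_5 = 100
y1_5 = 115
y0_6 = 295
x1_6 = 215
y1_6 = 435
cx_7 = 115
cy_7 = 195
r_7 = 65
cx_8 = 350
cy_8 = 430
r_8 = 65
y2_9 = 120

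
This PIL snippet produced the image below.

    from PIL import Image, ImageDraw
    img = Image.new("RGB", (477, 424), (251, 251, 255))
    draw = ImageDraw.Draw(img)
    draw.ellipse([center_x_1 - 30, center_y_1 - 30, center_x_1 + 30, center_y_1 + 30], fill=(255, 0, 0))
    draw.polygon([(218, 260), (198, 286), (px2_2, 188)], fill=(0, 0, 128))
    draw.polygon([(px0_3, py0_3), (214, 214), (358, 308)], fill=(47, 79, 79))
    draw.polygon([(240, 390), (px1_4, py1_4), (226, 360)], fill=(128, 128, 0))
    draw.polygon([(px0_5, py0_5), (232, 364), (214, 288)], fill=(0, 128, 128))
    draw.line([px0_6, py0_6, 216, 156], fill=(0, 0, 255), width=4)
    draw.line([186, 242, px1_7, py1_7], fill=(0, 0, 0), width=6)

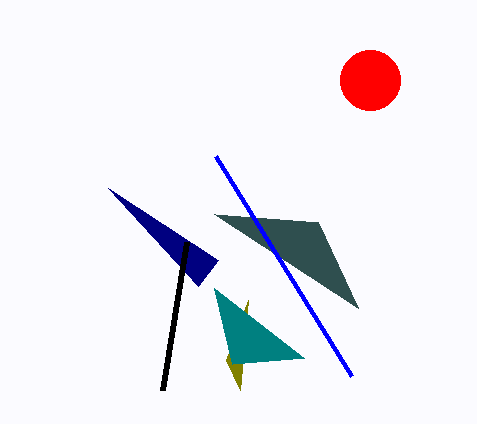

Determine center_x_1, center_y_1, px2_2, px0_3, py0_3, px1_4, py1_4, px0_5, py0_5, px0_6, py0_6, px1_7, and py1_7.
center_x_1 = 370, center_y_1 = 80, px2_2 = 108, px0_3 = 318, py0_3 = 222, px1_4 = 248, py1_4 = 300, px0_5 = 304, py0_5 = 358, px0_6 = 352, py0_6 = 376, px1_7 = 162, py1_7 = 390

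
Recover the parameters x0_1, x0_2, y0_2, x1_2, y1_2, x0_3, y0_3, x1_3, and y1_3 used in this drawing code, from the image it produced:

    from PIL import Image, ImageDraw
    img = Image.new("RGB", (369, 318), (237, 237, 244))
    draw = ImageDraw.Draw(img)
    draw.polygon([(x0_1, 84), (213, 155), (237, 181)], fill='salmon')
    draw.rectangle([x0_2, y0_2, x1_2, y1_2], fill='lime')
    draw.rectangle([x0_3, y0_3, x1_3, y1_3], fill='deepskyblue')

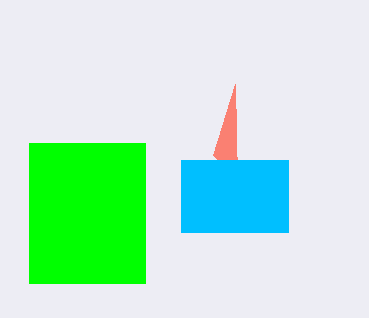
x0_1 = 235, x0_2 = 29, y0_2 = 143, x1_2 = 145, y1_2 = 283, x0_3 = 181, y0_3 = 160, x1_3 = 288, y1_3 = 232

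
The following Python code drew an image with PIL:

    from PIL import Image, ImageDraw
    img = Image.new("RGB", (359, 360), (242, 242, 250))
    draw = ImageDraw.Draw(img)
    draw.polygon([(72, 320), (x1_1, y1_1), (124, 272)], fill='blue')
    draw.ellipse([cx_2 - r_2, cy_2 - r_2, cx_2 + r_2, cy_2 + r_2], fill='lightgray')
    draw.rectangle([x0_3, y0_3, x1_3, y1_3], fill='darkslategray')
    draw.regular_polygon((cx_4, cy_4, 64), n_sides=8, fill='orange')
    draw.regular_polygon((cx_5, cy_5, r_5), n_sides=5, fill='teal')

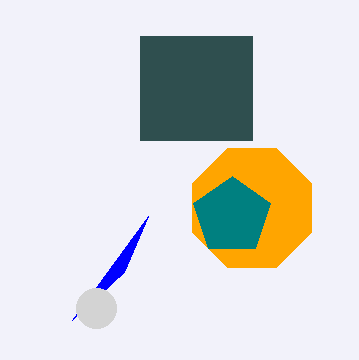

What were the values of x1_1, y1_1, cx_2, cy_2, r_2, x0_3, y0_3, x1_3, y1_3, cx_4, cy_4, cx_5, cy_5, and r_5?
x1_1 = 148, y1_1 = 216, cx_2 = 96, cy_2 = 308, r_2 = 20, x0_3 = 140, y0_3 = 36, x1_3 = 252, y1_3 = 140, cx_4 = 252, cy_4 = 208, cx_5 = 232, cy_5 = 216, r_5 = 40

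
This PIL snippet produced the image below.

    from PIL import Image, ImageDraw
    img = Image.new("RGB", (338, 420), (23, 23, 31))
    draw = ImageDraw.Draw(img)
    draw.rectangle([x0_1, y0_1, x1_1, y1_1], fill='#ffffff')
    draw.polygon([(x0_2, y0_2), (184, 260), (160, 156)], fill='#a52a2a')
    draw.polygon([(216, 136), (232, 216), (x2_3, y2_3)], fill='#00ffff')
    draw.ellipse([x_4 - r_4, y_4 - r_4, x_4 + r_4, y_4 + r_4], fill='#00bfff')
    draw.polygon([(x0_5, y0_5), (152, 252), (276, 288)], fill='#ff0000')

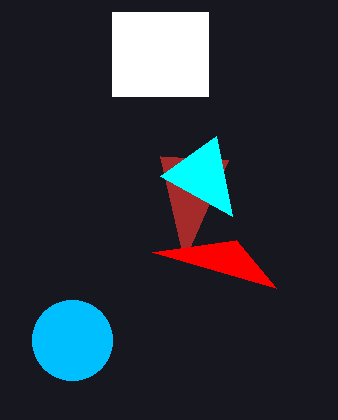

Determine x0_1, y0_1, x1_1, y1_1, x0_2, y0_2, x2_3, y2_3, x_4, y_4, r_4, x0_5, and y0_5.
x0_1 = 112, y0_1 = 12, x1_1 = 208, y1_1 = 96, x0_2 = 228, y0_2 = 160, x2_3 = 160, y2_3 = 176, x_4 = 72, y_4 = 340, r_4 = 40, x0_5 = 236, y0_5 = 240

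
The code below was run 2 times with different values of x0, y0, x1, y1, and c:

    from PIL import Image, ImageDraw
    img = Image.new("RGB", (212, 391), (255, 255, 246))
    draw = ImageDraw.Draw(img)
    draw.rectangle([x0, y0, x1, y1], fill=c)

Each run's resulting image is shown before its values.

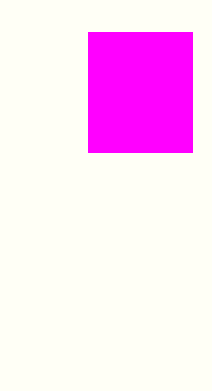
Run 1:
x0 = 88
y0 = 32
x1 = 192
y1 = 152
c = 'magenta'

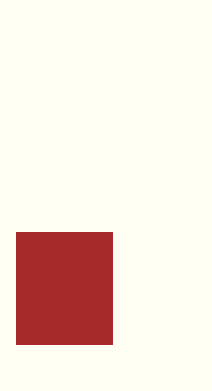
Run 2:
x0 = 16
y0 = 232
x1 = 112
y1 = 344
c = 'brown'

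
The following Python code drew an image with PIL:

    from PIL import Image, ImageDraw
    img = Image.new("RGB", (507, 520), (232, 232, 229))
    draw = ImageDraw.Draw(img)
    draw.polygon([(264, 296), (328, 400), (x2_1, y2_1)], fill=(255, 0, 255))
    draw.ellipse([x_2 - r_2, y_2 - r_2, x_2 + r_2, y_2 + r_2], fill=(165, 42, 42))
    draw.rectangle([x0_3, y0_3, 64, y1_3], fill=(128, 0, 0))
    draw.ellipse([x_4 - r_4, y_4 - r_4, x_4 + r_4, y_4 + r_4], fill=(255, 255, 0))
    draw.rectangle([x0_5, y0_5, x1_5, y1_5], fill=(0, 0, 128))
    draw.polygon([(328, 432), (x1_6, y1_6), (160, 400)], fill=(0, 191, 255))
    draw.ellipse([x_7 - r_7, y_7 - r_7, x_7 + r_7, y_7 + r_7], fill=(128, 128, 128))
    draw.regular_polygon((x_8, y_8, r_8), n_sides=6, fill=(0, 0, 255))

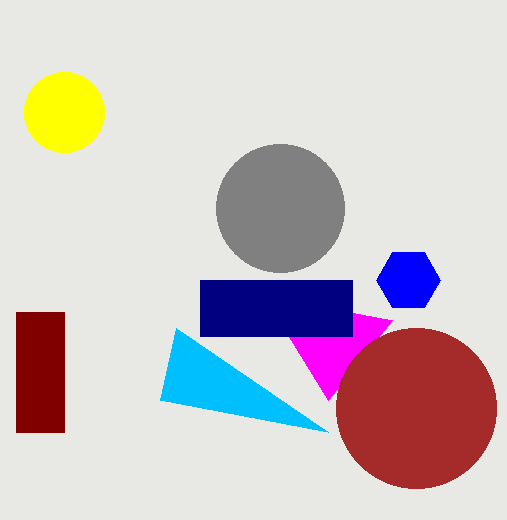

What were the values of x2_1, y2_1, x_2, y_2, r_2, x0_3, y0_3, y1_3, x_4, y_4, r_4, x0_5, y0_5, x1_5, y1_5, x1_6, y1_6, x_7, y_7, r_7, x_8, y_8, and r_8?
x2_1 = 392; y2_1 = 320; x_2 = 416; y_2 = 408; r_2 = 80; x0_3 = 16; y0_3 = 312; y1_3 = 432; x_4 = 64; y_4 = 112; r_4 = 40; x0_5 = 200; y0_5 = 280; x1_5 = 352; y1_5 = 336; x1_6 = 176; y1_6 = 328; x_7 = 280; y_7 = 208; r_7 = 64; x_8 = 408; y_8 = 280; r_8 = 32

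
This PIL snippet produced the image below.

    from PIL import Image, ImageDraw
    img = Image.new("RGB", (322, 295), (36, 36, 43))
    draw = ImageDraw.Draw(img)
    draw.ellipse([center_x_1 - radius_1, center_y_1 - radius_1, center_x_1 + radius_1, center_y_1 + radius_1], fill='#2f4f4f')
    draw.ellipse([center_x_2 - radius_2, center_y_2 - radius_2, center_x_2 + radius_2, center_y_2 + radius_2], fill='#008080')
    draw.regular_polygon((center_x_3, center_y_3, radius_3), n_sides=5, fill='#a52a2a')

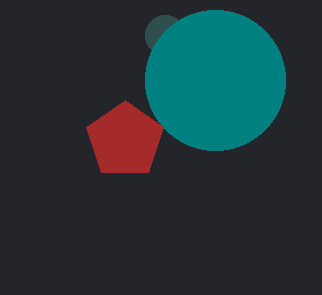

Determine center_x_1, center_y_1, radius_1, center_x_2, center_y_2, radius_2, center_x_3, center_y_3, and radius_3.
center_x_1 = 165; center_y_1 = 35; radius_1 = 20; center_x_2 = 215; center_y_2 = 80; radius_2 = 70; center_x_3 = 125; center_y_3 = 140; radius_3 = 40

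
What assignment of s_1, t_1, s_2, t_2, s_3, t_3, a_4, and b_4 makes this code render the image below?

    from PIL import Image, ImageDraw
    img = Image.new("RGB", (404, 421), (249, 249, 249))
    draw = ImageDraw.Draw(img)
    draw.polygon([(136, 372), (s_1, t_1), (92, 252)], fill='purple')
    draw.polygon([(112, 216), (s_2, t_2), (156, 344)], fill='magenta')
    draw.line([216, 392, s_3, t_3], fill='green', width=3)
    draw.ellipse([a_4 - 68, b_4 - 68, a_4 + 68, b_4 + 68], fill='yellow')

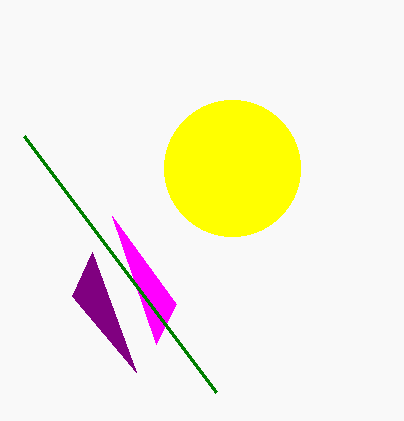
s_1 = 72, t_1 = 296, s_2 = 176, t_2 = 304, s_3 = 24, t_3 = 136, a_4 = 232, b_4 = 168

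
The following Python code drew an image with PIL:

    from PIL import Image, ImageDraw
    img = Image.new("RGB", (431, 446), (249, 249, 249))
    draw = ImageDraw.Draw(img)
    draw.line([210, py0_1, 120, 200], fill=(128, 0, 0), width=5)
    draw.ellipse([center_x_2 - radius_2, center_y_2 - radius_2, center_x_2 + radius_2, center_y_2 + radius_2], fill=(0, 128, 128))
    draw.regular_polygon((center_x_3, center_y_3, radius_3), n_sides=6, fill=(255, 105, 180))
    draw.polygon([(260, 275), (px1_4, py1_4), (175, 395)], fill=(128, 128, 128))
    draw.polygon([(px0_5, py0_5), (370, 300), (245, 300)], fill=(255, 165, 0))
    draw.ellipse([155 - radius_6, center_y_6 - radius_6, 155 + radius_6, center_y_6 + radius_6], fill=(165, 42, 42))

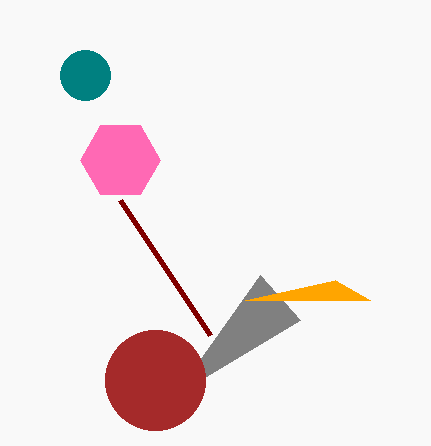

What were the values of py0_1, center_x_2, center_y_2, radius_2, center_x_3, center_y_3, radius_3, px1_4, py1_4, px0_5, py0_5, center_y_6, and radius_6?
py0_1 = 335; center_x_2 = 85; center_y_2 = 75; radius_2 = 25; center_x_3 = 120; center_y_3 = 160; radius_3 = 40; px1_4 = 300; py1_4 = 320; px0_5 = 335; py0_5 = 280; center_y_6 = 380; radius_6 = 50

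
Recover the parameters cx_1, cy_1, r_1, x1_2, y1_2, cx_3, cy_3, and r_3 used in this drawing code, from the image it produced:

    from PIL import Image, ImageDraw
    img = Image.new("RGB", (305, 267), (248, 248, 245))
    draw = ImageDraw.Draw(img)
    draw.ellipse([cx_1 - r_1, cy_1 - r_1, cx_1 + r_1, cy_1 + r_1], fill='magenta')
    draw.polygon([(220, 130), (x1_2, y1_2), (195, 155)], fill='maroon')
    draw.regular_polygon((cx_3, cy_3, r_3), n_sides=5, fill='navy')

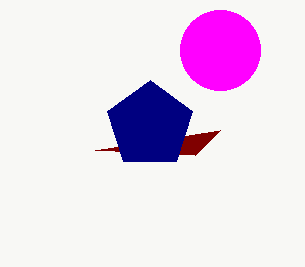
cx_1 = 220; cy_1 = 50; r_1 = 40; x1_2 = 95; y1_2 = 150; cx_3 = 150; cy_3 = 125; r_3 = 45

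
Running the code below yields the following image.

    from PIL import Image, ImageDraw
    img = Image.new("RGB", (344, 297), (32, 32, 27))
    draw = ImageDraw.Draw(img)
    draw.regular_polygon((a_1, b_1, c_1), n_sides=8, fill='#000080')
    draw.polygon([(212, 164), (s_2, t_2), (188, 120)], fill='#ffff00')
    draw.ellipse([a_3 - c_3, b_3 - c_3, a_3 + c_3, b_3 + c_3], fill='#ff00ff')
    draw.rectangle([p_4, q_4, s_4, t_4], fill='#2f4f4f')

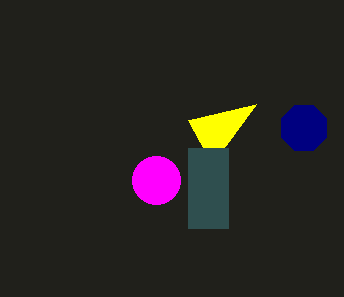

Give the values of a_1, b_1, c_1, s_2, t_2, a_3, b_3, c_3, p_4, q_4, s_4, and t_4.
a_1 = 304
b_1 = 128
c_1 = 24
s_2 = 256
t_2 = 104
a_3 = 156
b_3 = 180
c_3 = 24
p_4 = 188
q_4 = 148
s_4 = 228
t_4 = 228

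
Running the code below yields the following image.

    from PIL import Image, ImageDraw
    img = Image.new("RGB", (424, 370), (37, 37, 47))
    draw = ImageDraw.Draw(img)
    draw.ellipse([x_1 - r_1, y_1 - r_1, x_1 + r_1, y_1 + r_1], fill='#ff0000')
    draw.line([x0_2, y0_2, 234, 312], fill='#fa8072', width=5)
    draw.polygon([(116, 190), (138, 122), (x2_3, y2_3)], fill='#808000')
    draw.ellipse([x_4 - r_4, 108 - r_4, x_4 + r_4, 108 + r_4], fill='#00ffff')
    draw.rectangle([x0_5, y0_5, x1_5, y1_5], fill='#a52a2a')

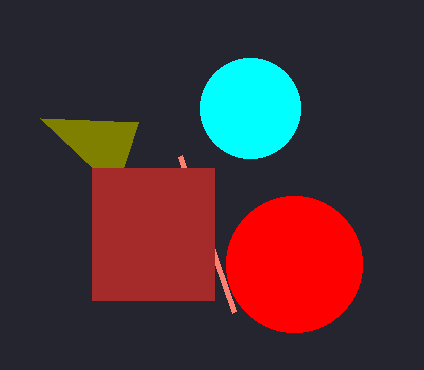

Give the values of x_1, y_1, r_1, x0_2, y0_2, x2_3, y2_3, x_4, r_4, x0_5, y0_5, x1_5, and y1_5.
x_1 = 294
y_1 = 264
r_1 = 68
x0_2 = 180
y0_2 = 156
x2_3 = 40
y2_3 = 118
x_4 = 250
r_4 = 50
x0_5 = 92
y0_5 = 168
x1_5 = 214
y1_5 = 300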